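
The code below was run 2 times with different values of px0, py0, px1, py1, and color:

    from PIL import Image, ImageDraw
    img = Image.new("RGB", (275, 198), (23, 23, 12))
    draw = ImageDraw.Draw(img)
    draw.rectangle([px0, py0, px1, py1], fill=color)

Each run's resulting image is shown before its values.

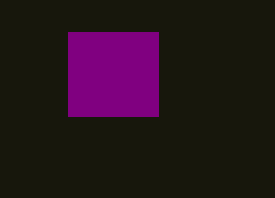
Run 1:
px0 = 68
py0 = 32
px1 = 158
py1 = 116
color = 'purple'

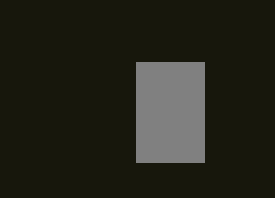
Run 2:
px0 = 136; py0 = 62; px1 = 204; py1 = 162; color = 'gray'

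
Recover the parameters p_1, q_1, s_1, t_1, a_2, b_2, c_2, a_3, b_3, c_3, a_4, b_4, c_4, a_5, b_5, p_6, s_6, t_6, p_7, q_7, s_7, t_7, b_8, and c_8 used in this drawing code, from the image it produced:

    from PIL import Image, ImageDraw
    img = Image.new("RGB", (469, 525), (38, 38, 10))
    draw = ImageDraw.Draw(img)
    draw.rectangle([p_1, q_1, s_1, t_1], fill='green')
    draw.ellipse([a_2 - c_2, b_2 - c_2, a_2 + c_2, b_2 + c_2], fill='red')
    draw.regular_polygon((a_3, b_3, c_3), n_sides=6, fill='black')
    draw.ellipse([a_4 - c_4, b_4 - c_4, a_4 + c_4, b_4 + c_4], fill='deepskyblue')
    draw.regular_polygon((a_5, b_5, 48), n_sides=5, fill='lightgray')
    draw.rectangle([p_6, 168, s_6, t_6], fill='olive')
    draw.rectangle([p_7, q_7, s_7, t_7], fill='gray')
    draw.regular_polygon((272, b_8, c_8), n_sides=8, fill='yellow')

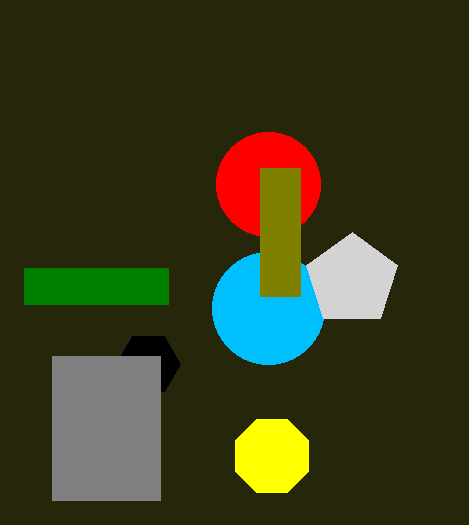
p_1 = 24; q_1 = 268; s_1 = 168; t_1 = 304; a_2 = 268; b_2 = 184; c_2 = 52; a_3 = 148; b_3 = 364; c_3 = 32; a_4 = 268; b_4 = 308; c_4 = 56; a_5 = 352; b_5 = 280; p_6 = 260; s_6 = 300; t_6 = 296; p_7 = 52; q_7 = 356; s_7 = 160; t_7 = 500; b_8 = 456; c_8 = 40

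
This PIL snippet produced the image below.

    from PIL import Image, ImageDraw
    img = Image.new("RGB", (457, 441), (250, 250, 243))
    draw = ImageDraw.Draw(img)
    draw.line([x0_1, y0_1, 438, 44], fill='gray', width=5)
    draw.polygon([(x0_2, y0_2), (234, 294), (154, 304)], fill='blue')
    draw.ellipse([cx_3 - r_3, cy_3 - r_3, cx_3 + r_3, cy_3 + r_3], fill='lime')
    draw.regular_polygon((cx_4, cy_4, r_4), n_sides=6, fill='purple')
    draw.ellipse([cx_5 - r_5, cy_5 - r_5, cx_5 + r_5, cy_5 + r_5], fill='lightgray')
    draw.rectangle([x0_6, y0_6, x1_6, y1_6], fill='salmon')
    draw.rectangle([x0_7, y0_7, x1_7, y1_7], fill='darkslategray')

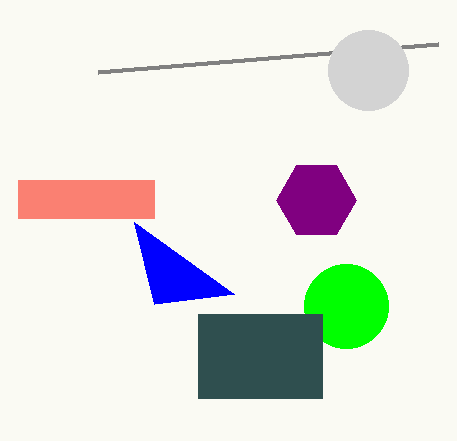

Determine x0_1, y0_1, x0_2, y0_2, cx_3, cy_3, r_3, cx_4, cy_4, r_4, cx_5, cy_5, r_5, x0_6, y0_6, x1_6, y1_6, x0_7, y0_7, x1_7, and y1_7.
x0_1 = 98; y0_1 = 72; x0_2 = 134; y0_2 = 222; cx_3 = 346; cy_3 = 306; r_3 = 42; cx_4 = 316; cy_4 = 200; r_4 = 40; cx_5 = 368; cy_5 = 70; r_5 = 40; x0_6 = 18; y0_6 = 180; x1_6 = 154; y1_6 = 218; x0_7 = 198; y0_7 = 314; x1_7 = 322; y1_7 = 398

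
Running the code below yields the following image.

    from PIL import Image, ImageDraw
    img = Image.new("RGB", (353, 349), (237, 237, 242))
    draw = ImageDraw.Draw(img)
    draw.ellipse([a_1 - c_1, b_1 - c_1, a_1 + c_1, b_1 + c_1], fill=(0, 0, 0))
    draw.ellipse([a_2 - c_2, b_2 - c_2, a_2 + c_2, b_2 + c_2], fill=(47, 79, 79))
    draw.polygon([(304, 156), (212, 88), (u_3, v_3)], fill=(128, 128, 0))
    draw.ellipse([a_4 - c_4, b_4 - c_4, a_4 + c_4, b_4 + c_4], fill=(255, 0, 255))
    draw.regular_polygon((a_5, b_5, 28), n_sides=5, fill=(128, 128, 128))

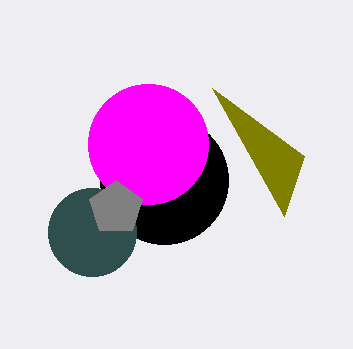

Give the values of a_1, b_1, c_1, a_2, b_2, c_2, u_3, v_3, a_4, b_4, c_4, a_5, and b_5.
a_1 = 164, b_1 = 180, c_1 = 64, a_2 = 92, b_2 = 232, c_2 = 44, u_3 = 284, v_3 = 216, a_4 = 148, b_4 = 144, c_4 = 60, a_5 = 116, b_5 = 208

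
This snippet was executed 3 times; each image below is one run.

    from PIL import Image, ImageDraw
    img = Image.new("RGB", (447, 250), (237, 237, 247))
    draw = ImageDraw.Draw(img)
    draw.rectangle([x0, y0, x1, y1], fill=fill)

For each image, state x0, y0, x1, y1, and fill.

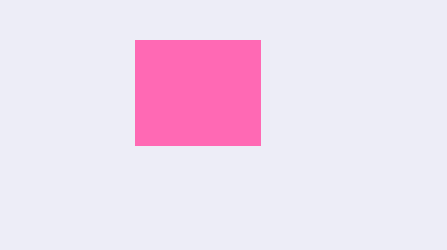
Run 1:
x0 = 135; y0 = 40; x1 = 260; y1 = 145; fill = 'hotpink'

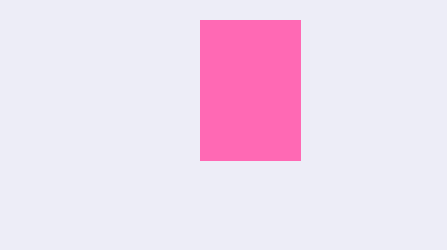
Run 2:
x0 = 200; y0 = 20; x1 = 300; y1 = 160; fill = 'hotpink'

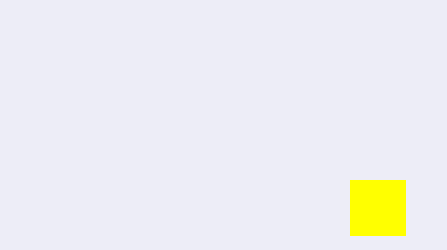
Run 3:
x0 = 350; y0 = 180; x1 = 405; y1 = 235; fill = 'yellow'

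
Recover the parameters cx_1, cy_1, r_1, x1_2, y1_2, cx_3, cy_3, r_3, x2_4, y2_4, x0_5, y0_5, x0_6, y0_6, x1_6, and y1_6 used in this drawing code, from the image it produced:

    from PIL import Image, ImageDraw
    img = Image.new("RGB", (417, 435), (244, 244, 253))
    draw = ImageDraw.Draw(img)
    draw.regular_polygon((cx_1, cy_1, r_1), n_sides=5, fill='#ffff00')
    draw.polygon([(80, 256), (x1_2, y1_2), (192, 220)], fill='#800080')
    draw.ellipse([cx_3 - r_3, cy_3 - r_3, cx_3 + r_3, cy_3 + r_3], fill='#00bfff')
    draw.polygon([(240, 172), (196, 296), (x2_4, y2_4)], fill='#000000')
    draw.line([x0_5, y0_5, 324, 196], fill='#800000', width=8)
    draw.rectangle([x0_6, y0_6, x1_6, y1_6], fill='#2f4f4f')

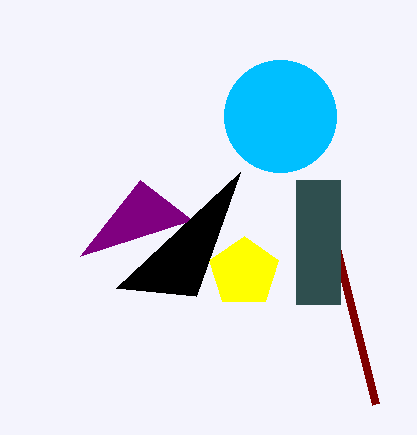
cx_1 = 244
cy_1 = 272
r_1 = 36
x1_2 = 140
y1_2 = 180
cx_3 = 280
cy_3 = 116
r_3 = 56
x2_4 = 116
y2_4 = 288
x0_5 = 376
y0_5 = 404
x0_6 = 296
y0_6 = 180
x1_6 = 340
y1_6 = 304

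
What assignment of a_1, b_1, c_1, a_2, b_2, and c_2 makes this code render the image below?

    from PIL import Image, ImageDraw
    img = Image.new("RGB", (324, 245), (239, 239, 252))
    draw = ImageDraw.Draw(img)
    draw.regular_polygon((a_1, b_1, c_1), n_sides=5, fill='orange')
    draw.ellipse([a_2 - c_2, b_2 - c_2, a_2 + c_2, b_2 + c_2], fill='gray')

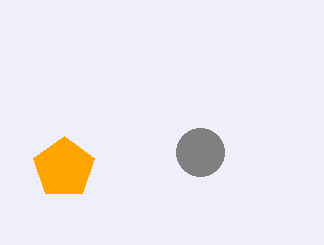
a_1 = 64, b_1 = 168, c_1 = 32, a_2 = 200, b_2 = 152, c_2 = 24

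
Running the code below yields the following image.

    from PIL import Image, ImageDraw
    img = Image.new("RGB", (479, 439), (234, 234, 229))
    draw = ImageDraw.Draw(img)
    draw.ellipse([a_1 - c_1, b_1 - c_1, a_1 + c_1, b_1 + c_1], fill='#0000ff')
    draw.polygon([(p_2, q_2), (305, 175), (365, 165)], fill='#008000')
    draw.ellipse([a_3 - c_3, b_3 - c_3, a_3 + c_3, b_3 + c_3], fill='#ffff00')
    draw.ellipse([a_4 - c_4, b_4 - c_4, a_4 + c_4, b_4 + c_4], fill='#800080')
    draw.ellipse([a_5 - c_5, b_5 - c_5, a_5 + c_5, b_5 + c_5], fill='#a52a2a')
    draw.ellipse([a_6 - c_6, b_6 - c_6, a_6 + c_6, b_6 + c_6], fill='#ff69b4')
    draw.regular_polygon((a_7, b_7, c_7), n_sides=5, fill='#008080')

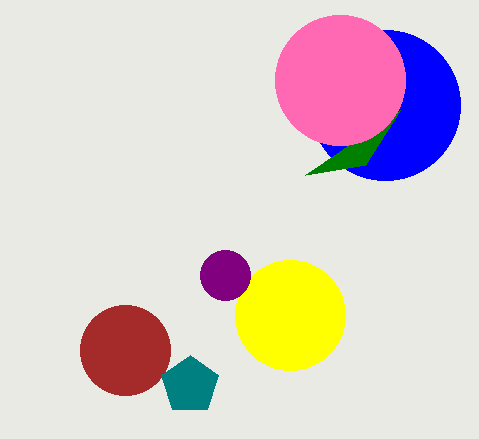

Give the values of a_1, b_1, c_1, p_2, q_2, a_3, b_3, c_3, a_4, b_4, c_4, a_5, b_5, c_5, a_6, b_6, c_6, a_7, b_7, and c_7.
a_1 = 385, b_1 = 105, c_1 = 75, p_2 = 400, q_2 = 110, a_3 = 290, b_3 = 315, c_3 = 55, a_4 = 225, b_4 = 275, c_4 = 25, a_5 = 125, b_5 = 350, c_5 = 45, a_6 = 340, b_6 = 80, c_6 = 65, a_7 = 190, b_7 = 385, c_7 = 30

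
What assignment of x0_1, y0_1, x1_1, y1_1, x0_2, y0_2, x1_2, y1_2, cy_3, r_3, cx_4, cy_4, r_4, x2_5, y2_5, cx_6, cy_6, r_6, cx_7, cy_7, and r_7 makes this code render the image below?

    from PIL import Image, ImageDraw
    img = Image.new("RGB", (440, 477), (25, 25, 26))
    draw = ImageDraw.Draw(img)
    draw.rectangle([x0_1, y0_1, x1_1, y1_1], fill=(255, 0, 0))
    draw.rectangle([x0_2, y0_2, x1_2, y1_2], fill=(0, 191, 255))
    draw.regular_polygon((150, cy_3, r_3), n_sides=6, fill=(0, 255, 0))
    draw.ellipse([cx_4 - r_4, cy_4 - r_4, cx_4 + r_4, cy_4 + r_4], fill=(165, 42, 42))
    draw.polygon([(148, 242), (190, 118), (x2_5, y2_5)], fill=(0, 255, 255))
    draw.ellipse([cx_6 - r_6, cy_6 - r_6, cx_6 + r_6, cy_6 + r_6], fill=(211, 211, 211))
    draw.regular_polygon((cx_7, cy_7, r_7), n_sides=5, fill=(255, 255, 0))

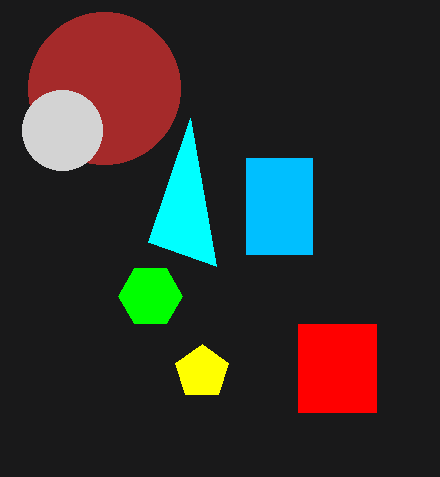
x0_1 = 298
y0_1 = 324
x1_1 = 376
y1_1 = 412
x0_2 = 246
y0_2 = 158
x1_2 = 312
y1_2 = 254
cy_3 = 296
r_3 = 32
cx_4 = 104
cy_4 = 88
r_4 = 76
x2_5 = 216
y2_5 = 266
cx_6 = 62
cy_6 = 130
r_6 = 40
cx_7 = 202
cy_7 = 372
r_7 = 28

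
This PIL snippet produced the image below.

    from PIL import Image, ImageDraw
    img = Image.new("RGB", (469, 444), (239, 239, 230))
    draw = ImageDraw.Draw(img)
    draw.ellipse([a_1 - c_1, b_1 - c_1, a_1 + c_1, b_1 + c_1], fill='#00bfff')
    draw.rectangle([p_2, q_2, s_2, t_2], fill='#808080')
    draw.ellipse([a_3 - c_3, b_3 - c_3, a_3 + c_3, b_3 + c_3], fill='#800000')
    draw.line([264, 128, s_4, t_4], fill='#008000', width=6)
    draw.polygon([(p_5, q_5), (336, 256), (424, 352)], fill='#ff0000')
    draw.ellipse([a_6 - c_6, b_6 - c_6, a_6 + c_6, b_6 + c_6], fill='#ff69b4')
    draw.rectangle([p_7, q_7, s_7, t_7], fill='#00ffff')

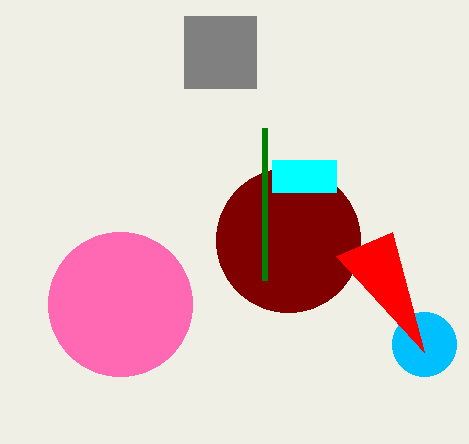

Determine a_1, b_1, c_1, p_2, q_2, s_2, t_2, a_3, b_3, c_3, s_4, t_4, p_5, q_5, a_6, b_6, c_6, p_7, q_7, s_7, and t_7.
a_1 = 424, b_1 = 344, c_1 = 32, p_2 = 184, q_2 = 16, s_2 = 256, t_2 = 88, a_3 = 288, b_3 = 240, c_3 = 72, s_4 = 264, t_4 = 280, p_5 = 392, q_5 = 232, a_6 = 120, b_6 = 304, c_6 = 72, p_7 = 272, q_7 = 160, s_7 = 336, t_7 = 192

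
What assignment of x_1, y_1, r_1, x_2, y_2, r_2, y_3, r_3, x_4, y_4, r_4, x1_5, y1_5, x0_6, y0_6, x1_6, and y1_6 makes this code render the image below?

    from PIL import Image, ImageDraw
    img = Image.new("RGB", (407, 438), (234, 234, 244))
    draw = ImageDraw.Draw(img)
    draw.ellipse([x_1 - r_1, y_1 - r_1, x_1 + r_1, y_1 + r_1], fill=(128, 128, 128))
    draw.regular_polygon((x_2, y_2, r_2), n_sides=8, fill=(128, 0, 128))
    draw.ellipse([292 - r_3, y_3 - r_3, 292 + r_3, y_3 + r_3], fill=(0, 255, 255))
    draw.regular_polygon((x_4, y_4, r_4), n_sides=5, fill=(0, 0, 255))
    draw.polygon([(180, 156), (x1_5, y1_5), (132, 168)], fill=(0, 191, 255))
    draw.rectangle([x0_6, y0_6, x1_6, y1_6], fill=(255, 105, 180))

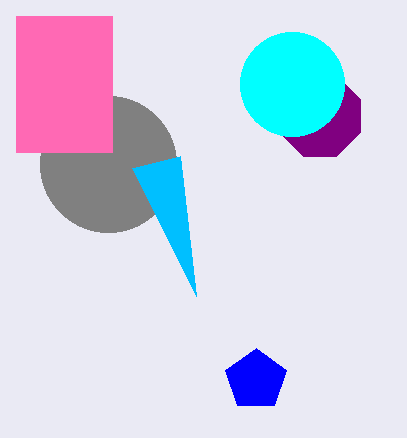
x_1 = 108
y_1 = 164
r_1 = 68
x_2 = 320
y_2 = 116
r_2 = 44
y_3 = 84
r_3 = 52
x_4 = 256
y_4 = 380
r_4 = 32
x1_5 = 196
y1_5 = 296
x0_6 = 16
y0_6 = 16
x1_6 = 112
y1_6 = 152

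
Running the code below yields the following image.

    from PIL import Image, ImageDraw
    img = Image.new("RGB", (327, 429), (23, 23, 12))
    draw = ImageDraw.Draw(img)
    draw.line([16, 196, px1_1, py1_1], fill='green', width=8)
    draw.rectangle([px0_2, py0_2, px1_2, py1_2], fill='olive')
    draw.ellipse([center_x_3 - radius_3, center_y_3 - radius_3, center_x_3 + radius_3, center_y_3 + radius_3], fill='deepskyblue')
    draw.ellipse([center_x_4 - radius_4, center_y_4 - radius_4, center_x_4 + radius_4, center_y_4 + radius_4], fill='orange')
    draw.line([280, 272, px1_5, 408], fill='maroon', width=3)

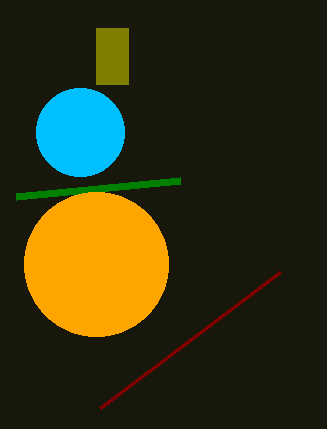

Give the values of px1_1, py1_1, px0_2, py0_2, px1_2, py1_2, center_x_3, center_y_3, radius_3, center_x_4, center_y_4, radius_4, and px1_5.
px1_1 = 180, py1_1 = 180, px0_2 = 96, py0_2 = 28, px1_2 = 128, py1_2 = 84, center_x_3 = 80, center_y_3 = 132, radius_3 = 44, center_x_4 = 96, center_y_4 = 264, radius_4 = 72, px1_5 = 100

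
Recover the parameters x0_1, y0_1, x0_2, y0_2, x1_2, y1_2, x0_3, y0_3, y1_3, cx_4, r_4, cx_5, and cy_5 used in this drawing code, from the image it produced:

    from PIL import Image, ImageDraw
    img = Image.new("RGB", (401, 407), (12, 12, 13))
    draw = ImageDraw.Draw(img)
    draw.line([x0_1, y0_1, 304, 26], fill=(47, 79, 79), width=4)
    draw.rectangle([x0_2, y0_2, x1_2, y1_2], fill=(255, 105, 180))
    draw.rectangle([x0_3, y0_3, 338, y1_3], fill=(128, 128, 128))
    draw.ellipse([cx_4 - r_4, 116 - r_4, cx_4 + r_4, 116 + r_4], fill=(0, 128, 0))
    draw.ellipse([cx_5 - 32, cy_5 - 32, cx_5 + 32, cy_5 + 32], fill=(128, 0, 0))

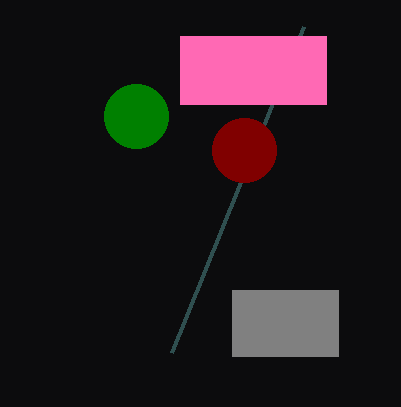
x0_1 = 172, y0_1 = 352, x0_2 = 180, y0_2 = 36, x1_2 = 326, y1_2 = 104, x0_3 = 232, y0_3 = 290, y1_3 = 356, cx_4 = 136, r_4 = 32, cx_5 = 244, cy_5 = 150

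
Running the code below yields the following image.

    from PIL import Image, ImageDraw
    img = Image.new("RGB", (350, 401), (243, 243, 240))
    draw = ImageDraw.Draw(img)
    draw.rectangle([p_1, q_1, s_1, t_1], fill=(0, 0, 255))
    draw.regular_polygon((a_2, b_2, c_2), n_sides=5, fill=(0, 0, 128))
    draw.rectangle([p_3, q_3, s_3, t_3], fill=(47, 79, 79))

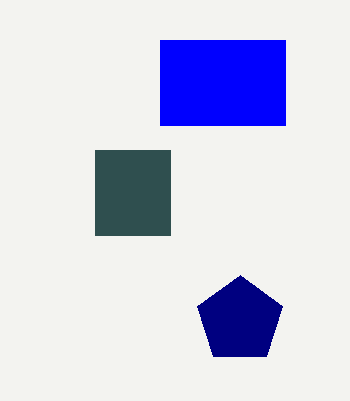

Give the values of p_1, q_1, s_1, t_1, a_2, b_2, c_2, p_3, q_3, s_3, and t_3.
p_1 = 160
q_1 = 40
s_1 = 285
t_1 = 125
a_2 = 240
b_2 = 320
c_2 = 45
p_3 = 95
q_3 = 150
s_3 = 170
t_3 = 235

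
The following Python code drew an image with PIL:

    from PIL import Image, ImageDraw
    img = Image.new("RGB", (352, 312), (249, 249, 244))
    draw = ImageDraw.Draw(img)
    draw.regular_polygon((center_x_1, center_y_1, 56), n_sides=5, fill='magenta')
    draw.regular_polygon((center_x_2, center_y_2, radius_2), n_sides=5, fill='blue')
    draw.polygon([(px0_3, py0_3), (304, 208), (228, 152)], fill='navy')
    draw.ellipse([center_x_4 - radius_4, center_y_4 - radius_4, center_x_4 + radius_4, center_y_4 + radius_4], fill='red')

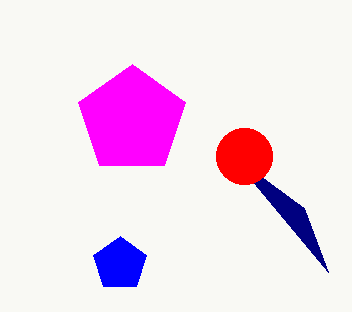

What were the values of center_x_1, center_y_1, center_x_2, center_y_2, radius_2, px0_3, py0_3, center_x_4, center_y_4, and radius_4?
center_x_1 = 132
center_y_1 = 120
center_x_2 = 120
center_y_2 = 264
radius_2 = 28
px0_3 = 328
py0_3 = 272
center_x_4 = 244
center_y_4 = 156
radius_4 = 28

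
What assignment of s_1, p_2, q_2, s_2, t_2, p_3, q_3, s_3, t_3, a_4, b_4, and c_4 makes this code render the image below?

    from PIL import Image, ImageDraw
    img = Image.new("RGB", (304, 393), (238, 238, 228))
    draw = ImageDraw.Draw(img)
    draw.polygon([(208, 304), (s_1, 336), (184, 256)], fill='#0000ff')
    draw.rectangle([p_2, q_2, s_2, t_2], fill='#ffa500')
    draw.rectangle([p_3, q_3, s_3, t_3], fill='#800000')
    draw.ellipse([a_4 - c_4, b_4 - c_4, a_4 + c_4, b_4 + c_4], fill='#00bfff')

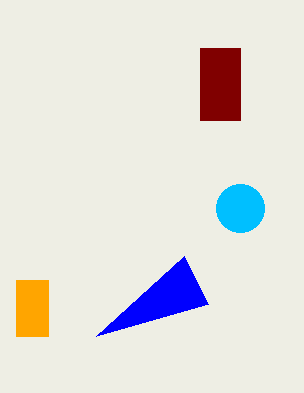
s_1 = 96, p_2 = 16, q_2 = 280, s_2 = 48, t_2 = 336, p_3 = 200, q_3 = 48, s_3 = 240, t_3 = 120, a_4 = 240, b_4 = 208, c_4 = 24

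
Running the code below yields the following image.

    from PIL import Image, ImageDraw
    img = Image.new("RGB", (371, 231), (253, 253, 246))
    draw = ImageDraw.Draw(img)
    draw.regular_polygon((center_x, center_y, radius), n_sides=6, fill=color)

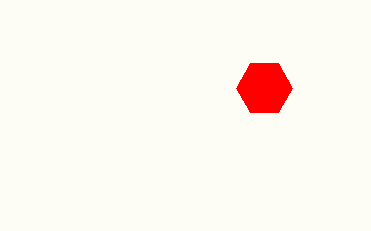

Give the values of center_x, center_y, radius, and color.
center_x = 264; center_y = 88; radius = 28; color = 'red'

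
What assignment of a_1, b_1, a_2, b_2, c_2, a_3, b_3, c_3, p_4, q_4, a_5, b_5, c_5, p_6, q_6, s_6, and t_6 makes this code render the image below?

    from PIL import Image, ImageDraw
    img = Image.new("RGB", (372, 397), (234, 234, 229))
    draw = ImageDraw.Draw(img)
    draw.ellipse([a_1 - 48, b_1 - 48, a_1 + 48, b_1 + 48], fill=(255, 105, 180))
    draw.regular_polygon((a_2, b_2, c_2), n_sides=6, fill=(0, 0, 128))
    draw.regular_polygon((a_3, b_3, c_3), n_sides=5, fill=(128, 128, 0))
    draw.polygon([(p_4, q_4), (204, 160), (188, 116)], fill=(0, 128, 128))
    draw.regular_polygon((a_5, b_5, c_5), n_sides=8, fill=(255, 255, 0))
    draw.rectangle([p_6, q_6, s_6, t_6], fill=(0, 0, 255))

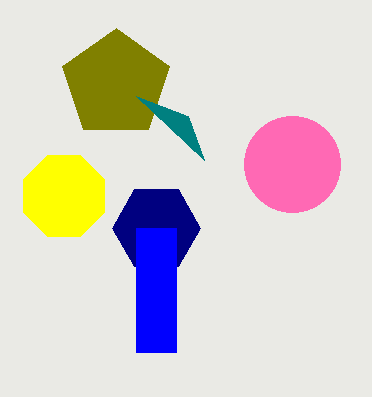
a_1 = 292, b_1 = 164, a_2 = 156, b_2 = 228, c_2 = 44, a_3 = 116, b_3 = 84, c_3 = 56, p_4 = 136, q_4 = 96, a_5 = 64, b_5 = 196, c_5 = 44, p_6 = 136, q_6 = 228, s_6 = 176, t_6 = 352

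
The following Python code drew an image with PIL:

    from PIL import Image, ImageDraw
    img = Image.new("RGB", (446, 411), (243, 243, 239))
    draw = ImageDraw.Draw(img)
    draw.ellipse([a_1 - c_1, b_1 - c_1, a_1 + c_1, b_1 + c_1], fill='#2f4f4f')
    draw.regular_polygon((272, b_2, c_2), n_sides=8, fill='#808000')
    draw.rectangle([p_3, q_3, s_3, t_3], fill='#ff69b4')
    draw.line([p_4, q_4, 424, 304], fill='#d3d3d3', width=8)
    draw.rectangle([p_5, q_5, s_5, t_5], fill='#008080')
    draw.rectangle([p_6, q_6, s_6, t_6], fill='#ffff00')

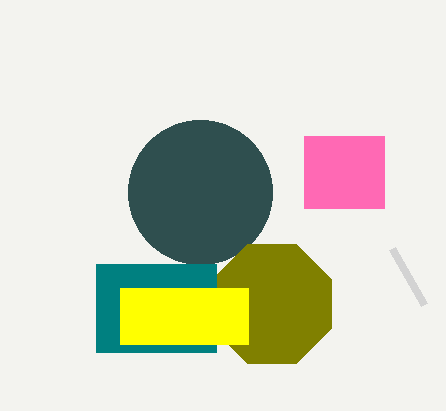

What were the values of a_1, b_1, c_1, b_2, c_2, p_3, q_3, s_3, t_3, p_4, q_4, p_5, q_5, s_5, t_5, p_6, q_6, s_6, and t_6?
a_1 = 200
b_1 = 192
c_1 = 72
b_2 = 304
c_2 = 64
p_3 = 304
q_3 = 136
s_3 = 384
t_3 = 208
p_4 = 392
q_4 = 248
p_5 = 96
q_5 = 264
s_5 = 216
t_5 = 352
p_6 = 120
q_6 = 288
s_6 = 248
t_6 = 344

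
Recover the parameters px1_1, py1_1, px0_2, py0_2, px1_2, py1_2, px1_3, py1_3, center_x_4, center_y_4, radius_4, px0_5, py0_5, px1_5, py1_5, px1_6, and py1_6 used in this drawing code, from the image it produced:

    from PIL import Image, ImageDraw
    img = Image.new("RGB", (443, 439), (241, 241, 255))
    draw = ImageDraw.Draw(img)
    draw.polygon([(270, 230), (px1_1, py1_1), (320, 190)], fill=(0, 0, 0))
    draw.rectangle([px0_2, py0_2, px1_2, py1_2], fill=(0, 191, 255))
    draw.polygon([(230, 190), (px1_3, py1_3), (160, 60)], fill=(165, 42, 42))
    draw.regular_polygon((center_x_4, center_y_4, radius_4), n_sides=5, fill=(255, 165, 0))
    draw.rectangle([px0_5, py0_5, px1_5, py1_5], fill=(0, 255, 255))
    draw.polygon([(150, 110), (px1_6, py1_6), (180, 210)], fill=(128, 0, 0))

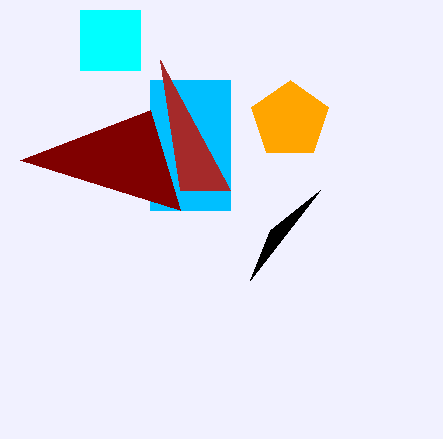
px1_1 = 250
py1_1 = 280
px0_2 = 150
py0_2 = 80
px1_2 = 230
py1_2 = 210
px1_3 = 180
py1_3 = 190
center_x_4 = 290
center_y_4 = 120
radius_4 = 40
px0_5 = 80
py0_5 = 10
px1_5 = 140
py1_5 = 70
px1_6 = 20
py1_6 = 160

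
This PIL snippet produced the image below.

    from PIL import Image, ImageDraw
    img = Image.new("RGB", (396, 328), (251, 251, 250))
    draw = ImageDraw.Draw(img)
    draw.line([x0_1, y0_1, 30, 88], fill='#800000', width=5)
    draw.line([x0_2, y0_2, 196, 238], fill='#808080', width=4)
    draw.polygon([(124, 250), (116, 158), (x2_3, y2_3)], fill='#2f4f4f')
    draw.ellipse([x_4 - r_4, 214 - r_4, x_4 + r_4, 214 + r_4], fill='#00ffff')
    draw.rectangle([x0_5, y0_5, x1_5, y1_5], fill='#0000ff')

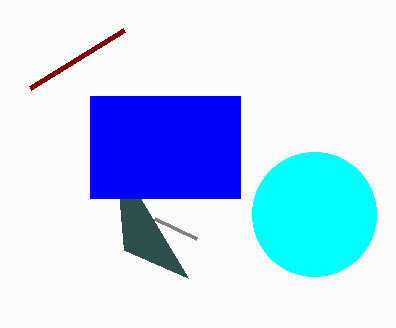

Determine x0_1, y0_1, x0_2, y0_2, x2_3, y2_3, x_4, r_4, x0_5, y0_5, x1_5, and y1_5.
x0_1 = 124; y0_1 = 30; x0_2 = 154; y0_2 = 218; x2_3 = 188; y2_3 = 278; x_4 = 314; r_4 = 62; x0_5 = 90; y0_5 = 96; x1_5 = 240; y1_5 = 198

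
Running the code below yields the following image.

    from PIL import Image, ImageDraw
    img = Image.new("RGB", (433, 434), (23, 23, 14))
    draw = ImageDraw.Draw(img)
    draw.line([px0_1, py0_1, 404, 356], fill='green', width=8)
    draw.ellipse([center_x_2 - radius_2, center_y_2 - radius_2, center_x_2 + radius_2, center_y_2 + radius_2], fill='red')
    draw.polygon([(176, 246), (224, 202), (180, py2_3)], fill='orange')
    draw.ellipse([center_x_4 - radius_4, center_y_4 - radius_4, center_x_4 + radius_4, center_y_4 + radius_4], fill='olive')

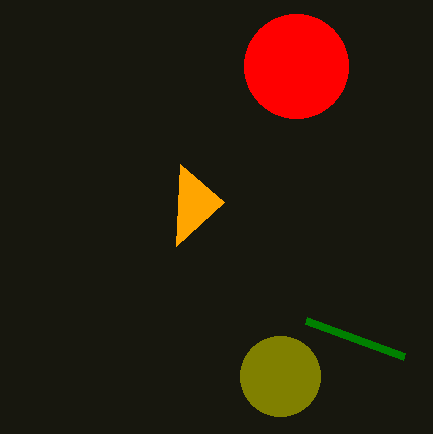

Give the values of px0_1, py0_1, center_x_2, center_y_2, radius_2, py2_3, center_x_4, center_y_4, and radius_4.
px0_1 = 306
py0_1 = 320
center_x_2 = 296
center_y_2 = 66
radius_2 = 52
py2_3 = 164
center_x_4 = 280
center_y_4 = 376
radius_4 = 40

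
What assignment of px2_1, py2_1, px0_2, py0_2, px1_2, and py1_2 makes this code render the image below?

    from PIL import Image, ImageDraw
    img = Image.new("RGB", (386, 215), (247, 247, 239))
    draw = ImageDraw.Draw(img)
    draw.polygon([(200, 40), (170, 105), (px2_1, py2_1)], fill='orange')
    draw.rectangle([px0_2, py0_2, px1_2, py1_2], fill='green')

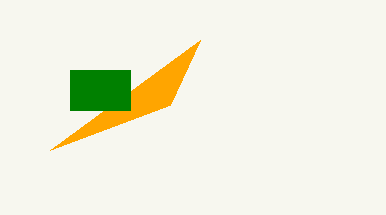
px2_1 = 50, py2_1 = 150, px0_2 = 70, py0_2 = 70, px1_2 = 130, py1_2 = 110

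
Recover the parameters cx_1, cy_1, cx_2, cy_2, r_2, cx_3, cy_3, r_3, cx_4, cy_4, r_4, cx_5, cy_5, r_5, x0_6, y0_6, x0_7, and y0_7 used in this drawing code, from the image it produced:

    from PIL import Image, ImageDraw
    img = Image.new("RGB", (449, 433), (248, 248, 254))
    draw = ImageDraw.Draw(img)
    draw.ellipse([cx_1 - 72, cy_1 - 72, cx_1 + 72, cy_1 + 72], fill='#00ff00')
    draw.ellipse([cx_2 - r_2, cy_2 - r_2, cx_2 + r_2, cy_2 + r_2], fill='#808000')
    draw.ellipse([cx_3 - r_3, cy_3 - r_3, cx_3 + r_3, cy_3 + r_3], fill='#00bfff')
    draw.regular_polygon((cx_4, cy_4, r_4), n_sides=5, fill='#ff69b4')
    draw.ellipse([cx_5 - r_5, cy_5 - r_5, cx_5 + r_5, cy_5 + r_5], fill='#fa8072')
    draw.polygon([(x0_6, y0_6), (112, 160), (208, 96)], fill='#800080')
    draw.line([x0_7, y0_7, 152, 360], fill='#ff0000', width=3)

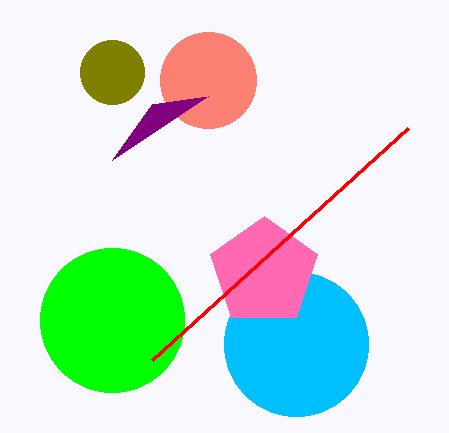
cx_1 = 112
cy_1 = 320
cx_2 = 112
cy_2 = 72
r_2 = 32
cx_3 = 296
cy_3 = 344
r_3 = 72
cx_4 = 264
cy_4 = 272
r_4 = 56
cx_5 = 208
cy_5 = 80
r_5 = 48
x0_6 = 152
y0_6 = 104
x0_7 = 408
y0_7 = 128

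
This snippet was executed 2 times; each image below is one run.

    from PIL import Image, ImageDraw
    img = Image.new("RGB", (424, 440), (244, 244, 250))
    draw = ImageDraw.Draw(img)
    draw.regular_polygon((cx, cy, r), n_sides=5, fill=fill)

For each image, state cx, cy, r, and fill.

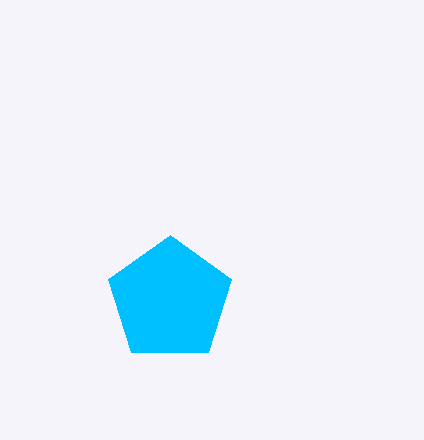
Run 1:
cx = 170, cy = 300, r = 65, fill = 'deepskyblue'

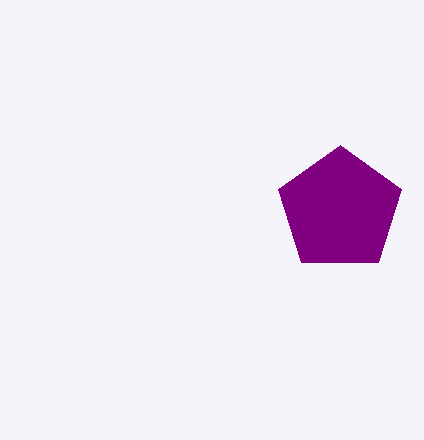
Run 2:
cx = 340, cy = 210, r = 65, fill = 'purple'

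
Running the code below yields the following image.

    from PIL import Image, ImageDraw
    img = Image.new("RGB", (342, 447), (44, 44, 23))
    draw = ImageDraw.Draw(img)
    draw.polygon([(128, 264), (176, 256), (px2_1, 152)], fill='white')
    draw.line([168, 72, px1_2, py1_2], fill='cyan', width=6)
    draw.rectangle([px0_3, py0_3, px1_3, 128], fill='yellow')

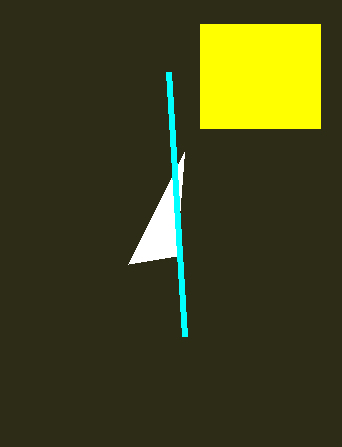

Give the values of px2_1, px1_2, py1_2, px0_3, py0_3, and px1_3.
px2_1 = 184; px1_2 = 184; py1_2 = 336; px0_3 = 200; py0_3 = 24; px1_3 = 320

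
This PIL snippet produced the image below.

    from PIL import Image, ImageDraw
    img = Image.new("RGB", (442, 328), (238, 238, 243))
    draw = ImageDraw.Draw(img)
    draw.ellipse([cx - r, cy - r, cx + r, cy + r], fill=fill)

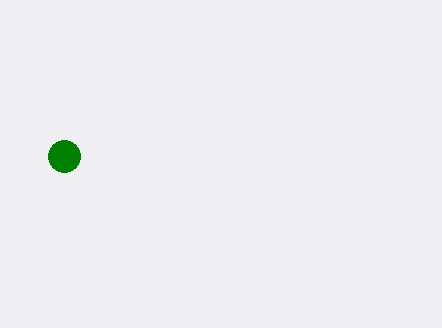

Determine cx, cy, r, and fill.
cx = 64
cy = 156
r = 16
fill = 'green'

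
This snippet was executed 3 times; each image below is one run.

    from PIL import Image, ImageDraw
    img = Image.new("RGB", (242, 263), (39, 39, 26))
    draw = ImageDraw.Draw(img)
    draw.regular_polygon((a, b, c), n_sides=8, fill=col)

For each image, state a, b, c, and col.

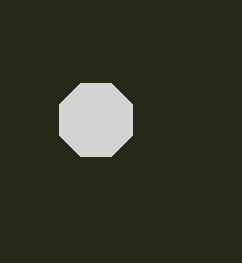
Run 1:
a = 96, b = 120, c = 40, col = 'lightgray'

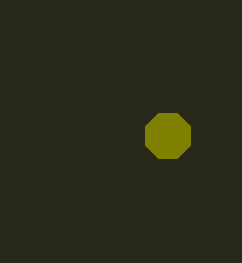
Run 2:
a = 168, b = 136, c = 24, col = 'olive'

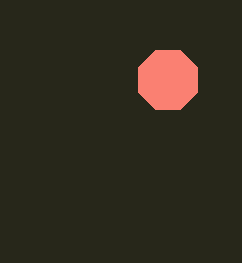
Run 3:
a = 168
b = 80
c = 32
col = 'salmon'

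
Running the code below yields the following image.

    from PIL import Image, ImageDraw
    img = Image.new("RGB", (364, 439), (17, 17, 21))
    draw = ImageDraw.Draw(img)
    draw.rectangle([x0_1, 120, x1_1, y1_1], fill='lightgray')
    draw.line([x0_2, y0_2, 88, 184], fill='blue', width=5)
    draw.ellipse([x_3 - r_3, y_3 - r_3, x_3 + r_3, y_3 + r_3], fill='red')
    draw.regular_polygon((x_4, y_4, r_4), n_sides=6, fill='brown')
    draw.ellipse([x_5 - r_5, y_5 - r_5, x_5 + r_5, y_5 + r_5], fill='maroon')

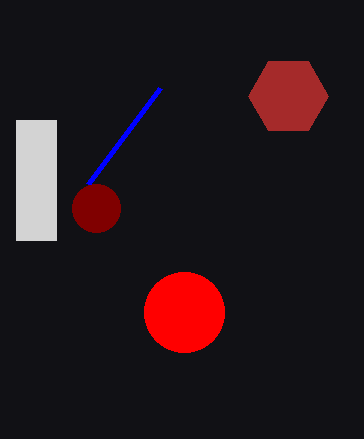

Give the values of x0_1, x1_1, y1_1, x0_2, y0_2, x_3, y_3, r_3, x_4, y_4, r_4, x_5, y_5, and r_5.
x0_1 = 16
x1_1 = 56
y1_1 = 240
x0_2 = 160
y0_2 = 88
x_3 = 184
y_3 = 312
r_3 = 40
x_4 = 288
y_4 = 96
r_4 = 40
x_5 = 96
y_5 = 208
r_5 = 24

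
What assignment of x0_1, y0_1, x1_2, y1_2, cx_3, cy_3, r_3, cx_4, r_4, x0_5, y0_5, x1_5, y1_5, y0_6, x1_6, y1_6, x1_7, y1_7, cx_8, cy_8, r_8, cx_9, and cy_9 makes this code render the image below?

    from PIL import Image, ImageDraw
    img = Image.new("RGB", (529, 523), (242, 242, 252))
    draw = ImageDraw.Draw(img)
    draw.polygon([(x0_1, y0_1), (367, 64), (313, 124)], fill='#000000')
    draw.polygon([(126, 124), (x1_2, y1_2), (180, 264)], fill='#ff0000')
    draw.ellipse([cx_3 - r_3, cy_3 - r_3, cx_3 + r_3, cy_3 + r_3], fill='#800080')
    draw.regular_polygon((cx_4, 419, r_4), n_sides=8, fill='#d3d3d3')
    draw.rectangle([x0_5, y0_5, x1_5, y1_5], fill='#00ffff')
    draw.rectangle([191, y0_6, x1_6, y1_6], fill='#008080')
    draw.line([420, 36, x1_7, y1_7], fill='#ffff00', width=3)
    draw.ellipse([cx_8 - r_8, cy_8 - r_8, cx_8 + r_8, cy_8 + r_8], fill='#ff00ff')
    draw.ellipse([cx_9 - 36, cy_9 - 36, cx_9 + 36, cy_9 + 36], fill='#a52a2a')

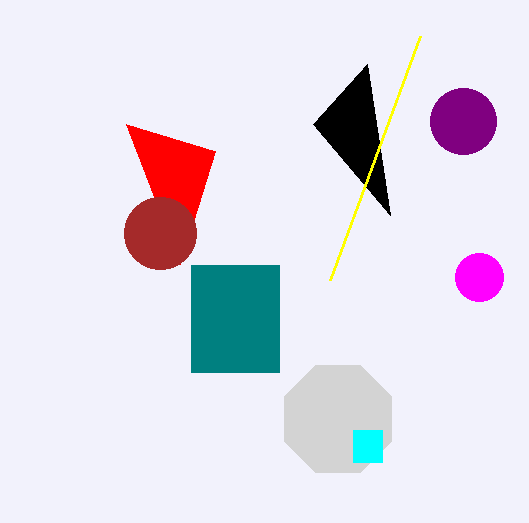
x0_1 = 390, y0_1 = 215, x1_2 = 215, y1_2 = 151, cx_3 = 463, cy_3 = 121, r_3 = 33, cx_4 = 338, r_4 = 58, x0_5 = 353, y0_5 = 430, x1_5 = 382, y1_5 = 462, y0_6 = 265, x1_6 = 279, y1_6 = 372, x1_7 = 330, y1_7 = 280, cx_8 = 479, cy_8 = 277, r_8 = 24, cx_9 = 160, cy_9 = 233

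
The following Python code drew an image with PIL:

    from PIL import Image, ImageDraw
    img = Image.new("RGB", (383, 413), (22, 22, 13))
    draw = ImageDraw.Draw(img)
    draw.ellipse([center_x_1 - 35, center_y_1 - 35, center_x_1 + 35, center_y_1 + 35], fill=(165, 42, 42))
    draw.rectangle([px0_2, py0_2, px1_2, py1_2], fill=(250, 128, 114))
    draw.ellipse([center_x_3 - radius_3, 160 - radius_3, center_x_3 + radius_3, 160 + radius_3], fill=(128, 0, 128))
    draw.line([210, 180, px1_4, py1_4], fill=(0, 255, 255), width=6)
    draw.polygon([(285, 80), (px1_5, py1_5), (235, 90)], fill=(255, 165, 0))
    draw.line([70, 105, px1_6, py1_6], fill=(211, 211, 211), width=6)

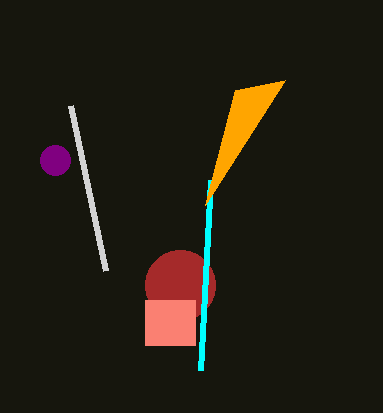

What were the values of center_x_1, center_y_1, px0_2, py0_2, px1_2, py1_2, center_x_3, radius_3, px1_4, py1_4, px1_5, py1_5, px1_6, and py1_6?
center_x_1 = 180; center_y_1 = 285; px0_2 = 145; py0_2 = 300; px1_2 = 195; py1_2 = 345; center_x_3 = 55; radius_3 = 15; px1_4 = 200; py1_4 = 370; px1_5 = 205; py1_5 = 205; px1_6 = 105; py1_6 = 270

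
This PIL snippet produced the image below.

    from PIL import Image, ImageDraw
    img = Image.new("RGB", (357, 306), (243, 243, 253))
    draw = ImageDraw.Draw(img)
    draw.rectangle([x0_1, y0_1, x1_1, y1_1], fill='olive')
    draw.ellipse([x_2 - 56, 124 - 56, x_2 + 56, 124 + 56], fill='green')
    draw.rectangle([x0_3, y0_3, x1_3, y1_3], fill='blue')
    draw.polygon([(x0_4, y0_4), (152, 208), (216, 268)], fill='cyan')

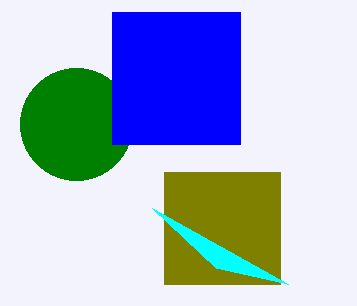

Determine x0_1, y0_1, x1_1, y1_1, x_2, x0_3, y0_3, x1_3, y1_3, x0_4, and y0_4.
x0_1 = 164, y0_1 = 172, x1_1 = 280, y1_1 = 284, x_2 = 76, x0_3 = 112, y0_3 = 12, x1_3 = 240, y1_3 = 144, x0_4 = 288, y0_4 = 284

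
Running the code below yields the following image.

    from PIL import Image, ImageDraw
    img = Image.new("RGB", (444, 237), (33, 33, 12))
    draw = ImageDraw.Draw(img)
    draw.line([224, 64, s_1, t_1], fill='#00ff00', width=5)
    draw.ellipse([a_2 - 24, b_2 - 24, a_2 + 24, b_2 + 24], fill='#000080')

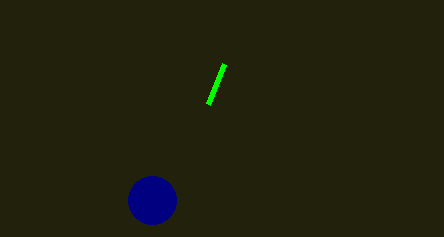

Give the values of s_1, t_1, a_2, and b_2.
s_1 = 208, t_1 = 104, a_2 = 152, b_2 = 200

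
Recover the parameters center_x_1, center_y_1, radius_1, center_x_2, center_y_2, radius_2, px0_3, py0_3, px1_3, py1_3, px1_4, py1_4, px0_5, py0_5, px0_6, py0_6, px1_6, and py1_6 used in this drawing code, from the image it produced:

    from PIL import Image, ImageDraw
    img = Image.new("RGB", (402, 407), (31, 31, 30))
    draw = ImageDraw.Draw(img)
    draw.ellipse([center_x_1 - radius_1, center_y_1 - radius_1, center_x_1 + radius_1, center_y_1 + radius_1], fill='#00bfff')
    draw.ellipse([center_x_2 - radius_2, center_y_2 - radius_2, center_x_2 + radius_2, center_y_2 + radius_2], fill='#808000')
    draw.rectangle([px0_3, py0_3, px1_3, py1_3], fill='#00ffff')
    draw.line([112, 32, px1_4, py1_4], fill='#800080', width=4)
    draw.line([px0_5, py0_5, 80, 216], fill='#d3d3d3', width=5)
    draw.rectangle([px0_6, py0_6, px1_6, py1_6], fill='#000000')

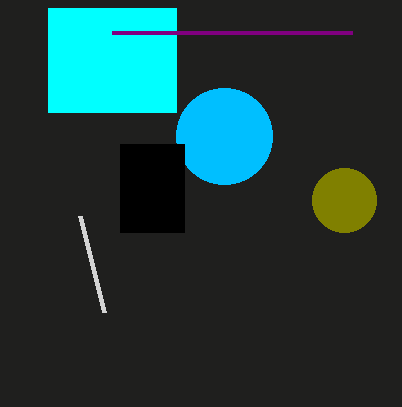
center_x_1 = 224, center_y_1 = 136, radius_1 = 48, center_x_2 = 344, center_y_2 = 200, radius_2 = 32, px0_3 = 48, py0_3 = 8, px1_3 = 176, py1_3 = 112, px1_4 = 352, py1_4 = 32, px0_5 = 104, py0_5 = 312, px0_6 = 120, py0_6 = 144, px1_6 = 184, py1_6 = 232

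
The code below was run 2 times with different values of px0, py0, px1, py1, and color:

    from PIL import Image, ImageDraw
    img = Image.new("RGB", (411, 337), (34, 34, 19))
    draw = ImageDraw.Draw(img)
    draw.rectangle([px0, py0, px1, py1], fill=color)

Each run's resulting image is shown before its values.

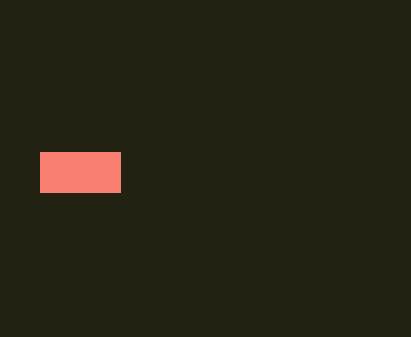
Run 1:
px0 = 40; py0 = 152; px1 = 120; py1 = 192; color = 'salmon'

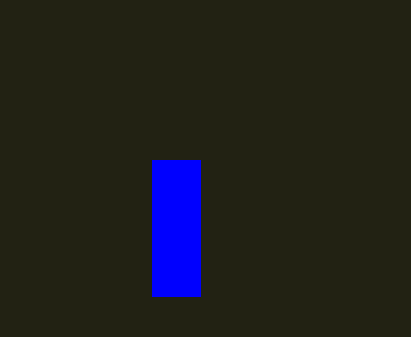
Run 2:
px0 = 152, py0 = 160, px1 = 200, py1 = 296, color = 'blue'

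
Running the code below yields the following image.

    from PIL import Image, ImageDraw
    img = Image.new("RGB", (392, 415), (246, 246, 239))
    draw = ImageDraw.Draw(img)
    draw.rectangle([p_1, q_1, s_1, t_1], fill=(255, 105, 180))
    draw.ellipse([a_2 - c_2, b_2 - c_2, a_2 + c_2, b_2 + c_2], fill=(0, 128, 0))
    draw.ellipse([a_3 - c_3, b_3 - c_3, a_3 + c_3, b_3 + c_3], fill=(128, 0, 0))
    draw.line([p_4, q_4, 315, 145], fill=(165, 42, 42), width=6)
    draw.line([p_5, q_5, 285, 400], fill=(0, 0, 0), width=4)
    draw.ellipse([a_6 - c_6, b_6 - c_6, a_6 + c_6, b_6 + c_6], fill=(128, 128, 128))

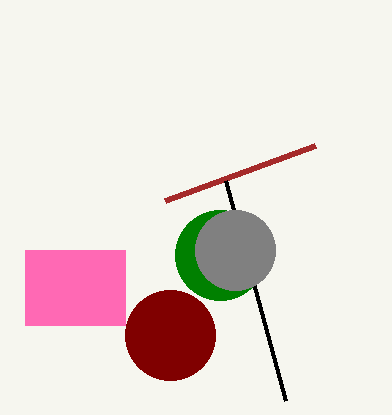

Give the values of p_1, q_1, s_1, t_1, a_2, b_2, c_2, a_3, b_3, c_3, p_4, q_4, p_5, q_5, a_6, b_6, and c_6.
p_1 = 25
q_1 = 250
s_1 = 125
t_1 = 325
a_2 = 220
b_2 = 255
c_2 = 45
a_3 = 170
b_3 = 335
c_3 = 45
p_4 = 165
q_4 = 200
p_5 = 225
q_5 = 180
a_6 = 235
b_6 = 250
c_6 = 40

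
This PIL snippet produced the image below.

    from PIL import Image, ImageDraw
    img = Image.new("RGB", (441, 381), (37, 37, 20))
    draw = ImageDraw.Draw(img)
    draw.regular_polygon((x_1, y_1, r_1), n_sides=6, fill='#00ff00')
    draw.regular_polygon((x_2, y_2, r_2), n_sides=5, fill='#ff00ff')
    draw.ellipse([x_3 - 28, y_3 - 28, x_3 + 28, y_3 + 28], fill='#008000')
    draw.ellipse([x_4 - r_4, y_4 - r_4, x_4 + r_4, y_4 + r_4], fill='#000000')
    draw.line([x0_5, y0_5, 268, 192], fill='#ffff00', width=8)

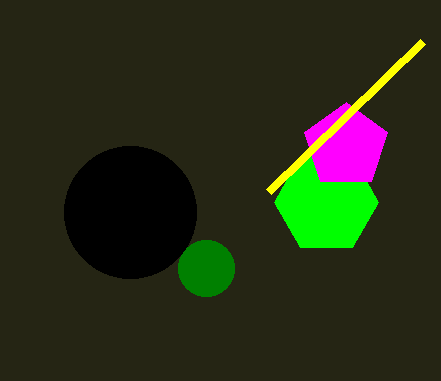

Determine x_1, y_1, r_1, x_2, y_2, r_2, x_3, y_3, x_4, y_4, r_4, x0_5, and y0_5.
x_1 = 326; y_1 = 202; r_1 = 52; x_2 = 346; y_2 = 146; r_2 = 44; x_3 = 206; y_3 = 268; x_4 = 130; y_4 = 212; r_4 = 66; x0_5 = 422; y0_5 = 42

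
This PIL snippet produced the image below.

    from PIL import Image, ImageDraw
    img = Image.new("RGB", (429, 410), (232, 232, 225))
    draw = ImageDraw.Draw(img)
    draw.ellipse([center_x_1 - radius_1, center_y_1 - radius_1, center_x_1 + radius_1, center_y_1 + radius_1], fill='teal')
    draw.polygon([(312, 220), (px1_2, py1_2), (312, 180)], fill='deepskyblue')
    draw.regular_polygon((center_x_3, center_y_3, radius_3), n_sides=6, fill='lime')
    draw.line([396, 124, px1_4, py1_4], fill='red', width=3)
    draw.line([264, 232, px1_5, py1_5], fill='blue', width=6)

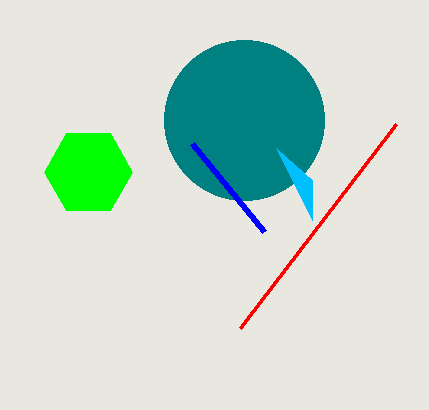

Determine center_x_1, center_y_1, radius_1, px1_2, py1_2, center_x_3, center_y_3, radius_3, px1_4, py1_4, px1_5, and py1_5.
center_x_1 = 244, center_y_1 = 120, radius_1 = 80, px1_2 = 276, py1_2 = 148, center_x_3 = 88, center_y_3 = 172, radius_3 = 44, px1_4 = 240, py1_4 = 328, px1_5 = 192, py1_5 = 144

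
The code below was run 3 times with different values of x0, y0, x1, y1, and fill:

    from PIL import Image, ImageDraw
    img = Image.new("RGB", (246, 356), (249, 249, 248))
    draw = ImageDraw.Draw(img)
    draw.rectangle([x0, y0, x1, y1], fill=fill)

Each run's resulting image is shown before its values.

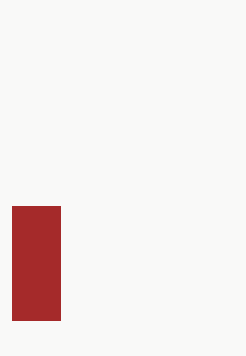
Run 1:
x0 = 12; y0 = 206; x1 = 60; y1 = 320; fill = 'brown'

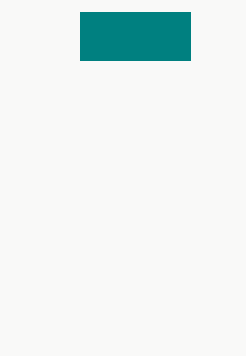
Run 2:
x0 = 80, y0 = 12, x1 = 190, y1 = 60, fill = 'teal'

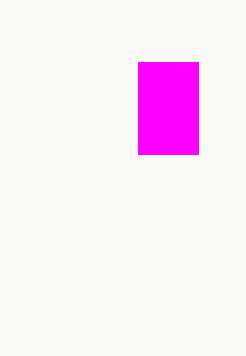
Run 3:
x0 = 138, y0 = 62, x1 = 198, y1 = 154, fill = 'magenta'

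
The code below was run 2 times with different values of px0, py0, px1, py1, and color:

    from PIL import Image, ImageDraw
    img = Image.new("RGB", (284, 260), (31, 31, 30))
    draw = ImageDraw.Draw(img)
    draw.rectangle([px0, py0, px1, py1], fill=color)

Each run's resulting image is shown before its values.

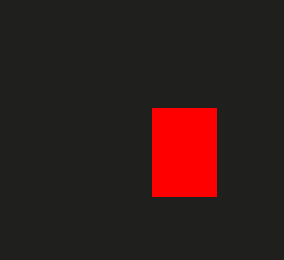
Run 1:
px0 = 152; py0 = 108; px1 = 216; py1 = 196; color = 'red'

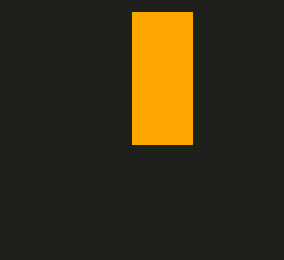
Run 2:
px0 = 132, py0 = 12, px1 = 192, py1 = 144, color = 'orange'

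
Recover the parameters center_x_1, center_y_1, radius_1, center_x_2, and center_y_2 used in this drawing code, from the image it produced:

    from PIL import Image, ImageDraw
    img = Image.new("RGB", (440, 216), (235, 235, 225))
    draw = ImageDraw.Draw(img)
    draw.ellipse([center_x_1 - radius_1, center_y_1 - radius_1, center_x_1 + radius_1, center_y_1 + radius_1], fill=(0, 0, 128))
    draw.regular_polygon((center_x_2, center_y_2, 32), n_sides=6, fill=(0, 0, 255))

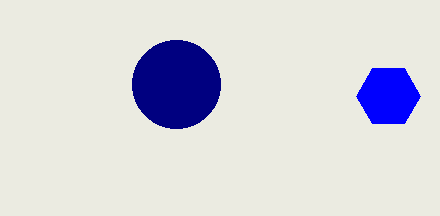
center_x_1 = 176
center_y_1 = 84
radius_1 = 44
center_x_2 = 388
center_y_2 = 96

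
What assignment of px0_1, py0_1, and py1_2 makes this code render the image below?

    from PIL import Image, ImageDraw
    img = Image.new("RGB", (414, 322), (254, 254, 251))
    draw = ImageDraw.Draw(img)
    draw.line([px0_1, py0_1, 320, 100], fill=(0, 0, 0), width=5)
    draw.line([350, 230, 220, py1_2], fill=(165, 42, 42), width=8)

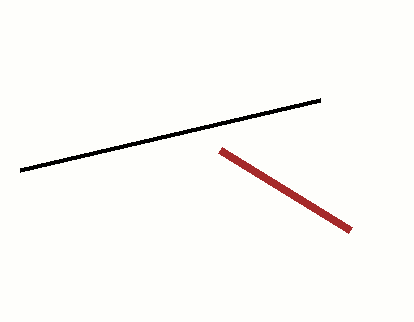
px0_1 = 20; py0_1 = 170; py1_2 = 150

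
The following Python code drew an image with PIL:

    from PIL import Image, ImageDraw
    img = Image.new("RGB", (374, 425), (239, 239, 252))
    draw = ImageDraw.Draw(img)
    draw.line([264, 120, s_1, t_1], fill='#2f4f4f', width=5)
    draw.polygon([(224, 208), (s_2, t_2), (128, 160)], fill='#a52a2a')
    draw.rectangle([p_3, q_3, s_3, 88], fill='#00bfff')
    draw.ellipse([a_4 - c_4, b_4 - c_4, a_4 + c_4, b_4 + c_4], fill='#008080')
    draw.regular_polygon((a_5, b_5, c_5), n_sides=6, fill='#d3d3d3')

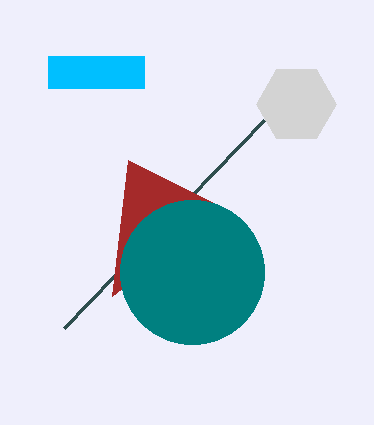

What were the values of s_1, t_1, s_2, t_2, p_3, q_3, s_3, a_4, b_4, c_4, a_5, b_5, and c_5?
s_1 = 64, t_1 = 328, s_2 = 112, t_2 = 296, p_3 = 48, q_3 = 56, s_3 = 144, a_4 = 192, b_4 = 272, c_4 = 72, a_5 = 296, b_5 = 104, c_5 = 40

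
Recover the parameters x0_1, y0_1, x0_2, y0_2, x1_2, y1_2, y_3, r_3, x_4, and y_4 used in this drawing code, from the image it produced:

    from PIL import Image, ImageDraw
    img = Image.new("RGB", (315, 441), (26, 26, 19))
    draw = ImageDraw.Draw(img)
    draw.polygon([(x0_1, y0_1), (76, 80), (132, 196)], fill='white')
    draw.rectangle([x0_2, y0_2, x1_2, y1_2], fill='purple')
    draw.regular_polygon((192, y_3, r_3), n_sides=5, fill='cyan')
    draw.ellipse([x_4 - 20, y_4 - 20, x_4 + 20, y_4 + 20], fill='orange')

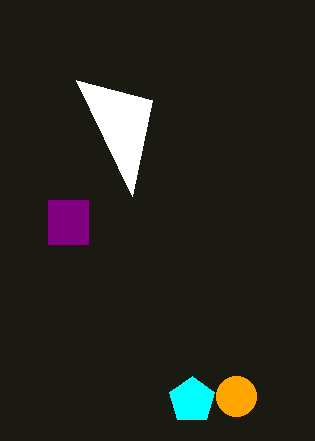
x0_1 = 152, y0_1 = 100, x0_2 = 48, y0_2 = 200, x1_2 = 88, y1_2 = 244, y_3 = 400, r_3 = 24, x_4 = 236, y_4 = 396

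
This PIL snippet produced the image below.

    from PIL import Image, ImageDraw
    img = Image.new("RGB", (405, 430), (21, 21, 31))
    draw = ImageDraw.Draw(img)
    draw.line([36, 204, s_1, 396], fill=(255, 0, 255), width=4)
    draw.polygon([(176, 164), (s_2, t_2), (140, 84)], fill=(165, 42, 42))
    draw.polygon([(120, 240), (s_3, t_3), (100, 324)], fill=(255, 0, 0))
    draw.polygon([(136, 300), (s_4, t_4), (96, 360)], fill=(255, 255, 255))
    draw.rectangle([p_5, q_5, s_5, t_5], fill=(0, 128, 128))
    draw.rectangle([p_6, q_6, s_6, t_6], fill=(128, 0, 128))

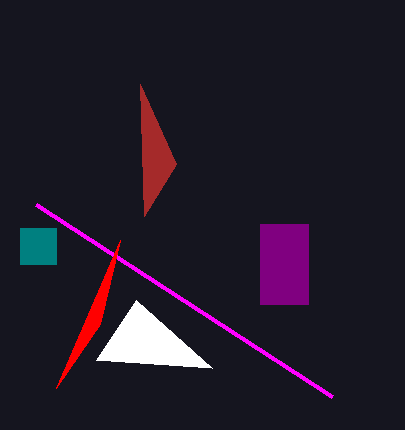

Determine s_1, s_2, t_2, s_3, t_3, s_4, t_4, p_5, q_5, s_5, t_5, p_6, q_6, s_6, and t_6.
s_1 = 332; s_2 = 144; t_2 = 216; s_3 = 56; t_3 = 388; s_4 = 212; t_4 = 368; p_5 = 20; q_5 = 228; s_5 = 56; t_5 = 264; p_6 = 260; q_6 = 224; s_6 = 308; t_6 = 304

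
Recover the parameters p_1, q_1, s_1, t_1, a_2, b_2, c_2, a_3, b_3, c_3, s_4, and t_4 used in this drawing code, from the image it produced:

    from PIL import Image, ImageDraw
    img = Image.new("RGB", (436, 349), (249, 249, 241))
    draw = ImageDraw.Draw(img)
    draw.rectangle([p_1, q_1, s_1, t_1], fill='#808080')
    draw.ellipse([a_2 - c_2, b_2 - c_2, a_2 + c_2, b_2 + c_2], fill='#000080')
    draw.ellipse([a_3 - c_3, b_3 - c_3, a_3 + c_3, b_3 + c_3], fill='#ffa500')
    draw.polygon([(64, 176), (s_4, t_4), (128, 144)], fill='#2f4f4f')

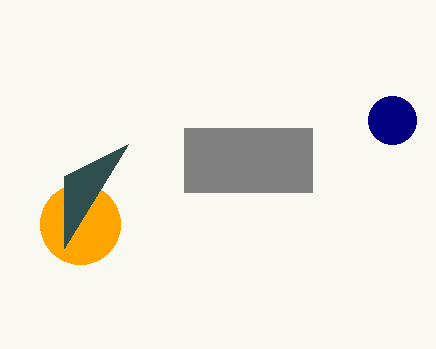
p_1 = 184, q_1 = 128, s_1 = 312, t_1 = 192, a_2 = 392, b_2 = 120, c_2 = 24, a_3 = 80, b_3 = 224, c_3 = 40, s_4 = 64, t_4 = 248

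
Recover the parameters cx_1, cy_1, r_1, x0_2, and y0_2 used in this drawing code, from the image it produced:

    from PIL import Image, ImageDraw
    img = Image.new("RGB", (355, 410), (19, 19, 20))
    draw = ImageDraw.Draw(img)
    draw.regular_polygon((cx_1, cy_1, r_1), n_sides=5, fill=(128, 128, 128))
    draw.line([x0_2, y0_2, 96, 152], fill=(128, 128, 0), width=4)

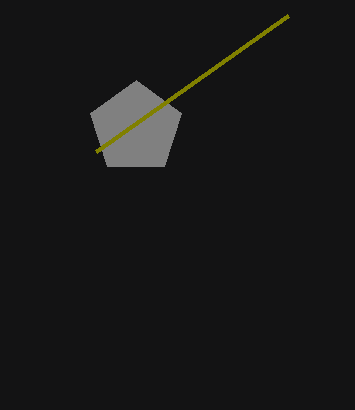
cx_1 = 136
cy_1 = 128
r_1 = 48
x0_2 = 288
y0_2 = 16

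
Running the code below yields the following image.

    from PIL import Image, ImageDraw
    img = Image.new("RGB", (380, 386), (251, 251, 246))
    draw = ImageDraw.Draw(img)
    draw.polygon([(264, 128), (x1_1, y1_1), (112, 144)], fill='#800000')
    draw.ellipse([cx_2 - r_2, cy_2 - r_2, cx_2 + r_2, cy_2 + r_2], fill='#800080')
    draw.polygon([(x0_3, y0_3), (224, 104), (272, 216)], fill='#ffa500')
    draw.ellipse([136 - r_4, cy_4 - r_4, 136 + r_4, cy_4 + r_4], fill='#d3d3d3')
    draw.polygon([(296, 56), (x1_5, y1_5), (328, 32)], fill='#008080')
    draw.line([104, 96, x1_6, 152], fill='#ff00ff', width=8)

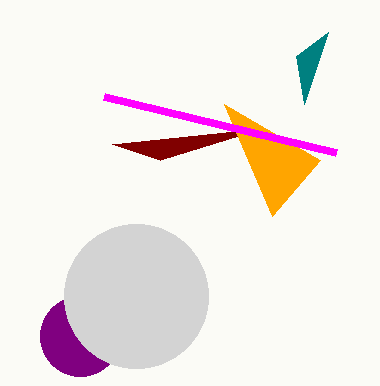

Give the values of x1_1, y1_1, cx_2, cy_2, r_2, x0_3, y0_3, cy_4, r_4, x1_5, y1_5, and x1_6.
x1_1 = 160, y1_1 = 160, cx_2 = 80, cy_2 = 336, r_2 = 40, x0_3 = 320, y0_3 = 160, cy_4 = 296, r_4 = 72, x1_5 = 304, y1_5 = 104, x1_6 = 336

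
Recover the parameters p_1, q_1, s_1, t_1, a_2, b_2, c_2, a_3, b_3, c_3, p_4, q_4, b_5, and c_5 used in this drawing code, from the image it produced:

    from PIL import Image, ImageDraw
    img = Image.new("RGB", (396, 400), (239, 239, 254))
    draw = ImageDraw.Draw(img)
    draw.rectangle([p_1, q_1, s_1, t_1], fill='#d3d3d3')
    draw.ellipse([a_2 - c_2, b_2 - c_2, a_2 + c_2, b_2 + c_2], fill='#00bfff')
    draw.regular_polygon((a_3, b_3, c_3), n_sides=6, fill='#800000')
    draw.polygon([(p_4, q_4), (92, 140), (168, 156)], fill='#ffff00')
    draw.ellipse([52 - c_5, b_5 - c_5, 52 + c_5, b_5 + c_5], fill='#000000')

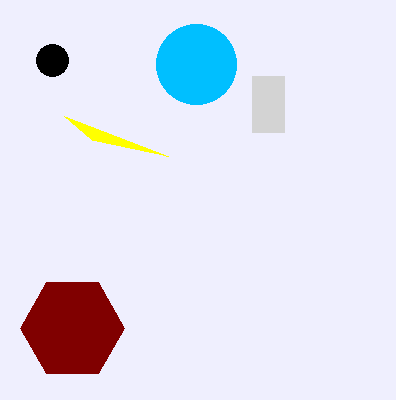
p_1 = 252
q_1 = 76
s_1 = 284
t_1 = 132
a_2 = 196
b_2 = 64
c_2 = 40
a_3 = 72
b_3 = 328
c_3 = 52
p_4 = 64
q_4 = 116
b_5 = 60
c_5 = 16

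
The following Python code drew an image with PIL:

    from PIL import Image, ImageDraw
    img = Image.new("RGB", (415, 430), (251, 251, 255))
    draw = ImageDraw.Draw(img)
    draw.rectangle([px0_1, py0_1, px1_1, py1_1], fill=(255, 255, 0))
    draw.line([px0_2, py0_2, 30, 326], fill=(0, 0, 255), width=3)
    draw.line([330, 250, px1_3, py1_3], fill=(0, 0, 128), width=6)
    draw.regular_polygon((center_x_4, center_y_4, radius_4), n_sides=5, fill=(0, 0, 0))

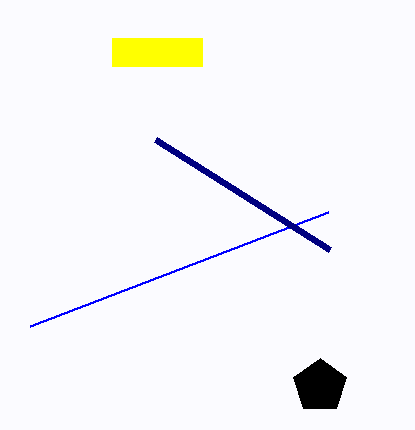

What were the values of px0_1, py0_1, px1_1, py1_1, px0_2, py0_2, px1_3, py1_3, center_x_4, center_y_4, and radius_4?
px0_1 = 112; py0_1 = 38; px1_1 = 202; py1_1 = 66; px0_2 = 328; py0_2 = 212; px1_3 = 156; py1_3 = 140; center_x_4 = 320; center_y_4 = 386; radius_4 = 28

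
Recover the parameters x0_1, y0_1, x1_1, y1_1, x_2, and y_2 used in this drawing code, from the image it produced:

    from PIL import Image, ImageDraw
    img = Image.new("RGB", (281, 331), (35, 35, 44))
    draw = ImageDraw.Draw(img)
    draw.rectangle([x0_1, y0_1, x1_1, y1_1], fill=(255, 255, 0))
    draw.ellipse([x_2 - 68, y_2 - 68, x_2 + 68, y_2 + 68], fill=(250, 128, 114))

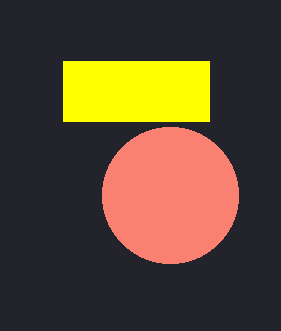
x0_1 = 63; y0_1 = 61; x1_1 = 209; y1_1 = 121; x_2 = 170; y_2 = 195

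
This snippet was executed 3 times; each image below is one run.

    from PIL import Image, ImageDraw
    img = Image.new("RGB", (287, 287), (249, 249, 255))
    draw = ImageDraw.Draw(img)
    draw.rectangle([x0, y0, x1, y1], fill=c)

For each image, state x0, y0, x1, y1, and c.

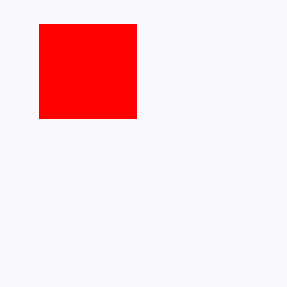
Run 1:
x0 = 39; y0 = 24; x1 = 136; y1 = 118; c = 'red'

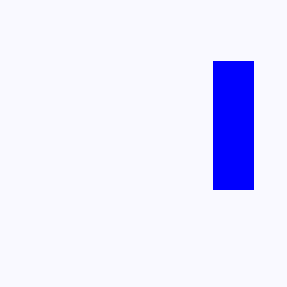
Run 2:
x0 = 213, y0 = 61, x1 = 253, y1 = 189, c = 'blue'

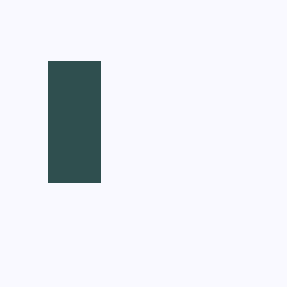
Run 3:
x0 = 48; y0 = 61; x1 = 100; y1 = 182; c = 'darkslategray'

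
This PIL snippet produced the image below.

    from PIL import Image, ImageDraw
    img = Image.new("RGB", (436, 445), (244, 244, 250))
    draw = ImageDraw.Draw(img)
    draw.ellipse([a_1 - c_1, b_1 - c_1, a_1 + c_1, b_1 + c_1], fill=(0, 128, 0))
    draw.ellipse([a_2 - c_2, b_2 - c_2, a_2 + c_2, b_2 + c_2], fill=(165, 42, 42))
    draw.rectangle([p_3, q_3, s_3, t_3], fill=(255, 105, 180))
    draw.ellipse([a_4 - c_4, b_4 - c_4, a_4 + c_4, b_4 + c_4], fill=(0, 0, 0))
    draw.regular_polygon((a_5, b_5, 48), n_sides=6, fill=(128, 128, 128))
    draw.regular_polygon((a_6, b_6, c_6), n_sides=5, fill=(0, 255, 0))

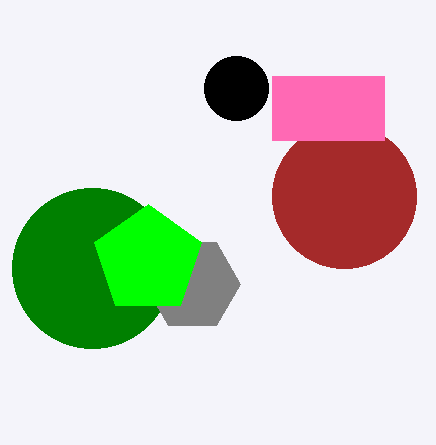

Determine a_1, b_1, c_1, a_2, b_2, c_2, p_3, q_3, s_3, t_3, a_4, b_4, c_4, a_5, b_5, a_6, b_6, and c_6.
a_1 = 92
b_1 = 268
c_1 = 80
a_2 = 344
b_2 = 196
c_2 = 72
p_3 = 272
q_3 = 76
s_3 = 384
t_3 = 140
a_4 = 236
b_4 = 88
c_4 = 32
a_5 = 192
b_5 = 284
a_6 = 148
b_6 = 260
c_6 = 56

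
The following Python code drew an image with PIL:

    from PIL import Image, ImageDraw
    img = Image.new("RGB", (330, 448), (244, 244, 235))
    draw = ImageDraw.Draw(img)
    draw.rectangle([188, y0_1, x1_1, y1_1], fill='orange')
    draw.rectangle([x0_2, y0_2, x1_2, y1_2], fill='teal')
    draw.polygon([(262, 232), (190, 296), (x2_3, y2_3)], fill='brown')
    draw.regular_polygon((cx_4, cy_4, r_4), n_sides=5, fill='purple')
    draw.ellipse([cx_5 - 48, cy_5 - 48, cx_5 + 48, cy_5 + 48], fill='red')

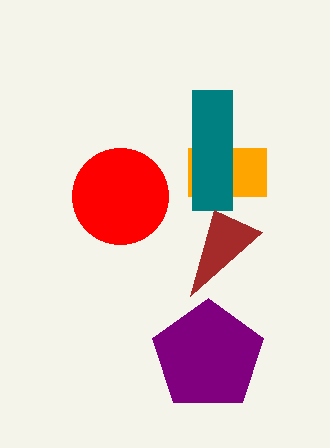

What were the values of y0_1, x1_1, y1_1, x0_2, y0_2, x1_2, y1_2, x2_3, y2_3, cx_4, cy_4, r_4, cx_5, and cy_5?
y0_1 = 148
x1_1 = 266
y1_1 = 196
x0_2 = 192
y0_2 = 90
x1_2 = 232
y1_2 = 210
x2_3 = 214
y2_3 = 210
cx_4 = 208
cy_4 = 356
r_4 = 58
cx_5 = 120
cy_5 = 196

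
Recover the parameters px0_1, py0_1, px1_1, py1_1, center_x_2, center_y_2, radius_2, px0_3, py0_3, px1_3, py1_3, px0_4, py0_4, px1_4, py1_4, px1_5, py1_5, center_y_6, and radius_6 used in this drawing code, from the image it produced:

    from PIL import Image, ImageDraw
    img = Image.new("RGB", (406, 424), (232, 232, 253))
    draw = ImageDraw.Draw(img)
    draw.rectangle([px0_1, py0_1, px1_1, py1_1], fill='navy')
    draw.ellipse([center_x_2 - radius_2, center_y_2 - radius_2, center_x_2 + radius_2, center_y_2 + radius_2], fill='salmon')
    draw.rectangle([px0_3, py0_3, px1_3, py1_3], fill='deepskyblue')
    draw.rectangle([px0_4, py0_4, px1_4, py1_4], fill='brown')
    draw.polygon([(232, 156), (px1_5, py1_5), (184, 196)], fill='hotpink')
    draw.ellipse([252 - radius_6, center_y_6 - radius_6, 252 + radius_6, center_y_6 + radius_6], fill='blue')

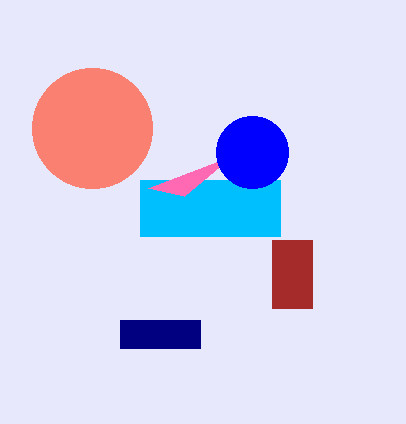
px0_1 = 120, py0_1 = 320, px1_1 = 200, py1_1 = 348, center_x_2 = 92, center_y_2 = 128, radius_2 = 60, px0_3 = 140, py0_3 = 180, px1_3 = 280, py1_3 = 236, px0_4 = 272, py0_4 = 240, px1_4 = 312, py1_4 = 308, px1_5 = 148, py1_5 = 188, center_y_6 = 152, radius_6 = 36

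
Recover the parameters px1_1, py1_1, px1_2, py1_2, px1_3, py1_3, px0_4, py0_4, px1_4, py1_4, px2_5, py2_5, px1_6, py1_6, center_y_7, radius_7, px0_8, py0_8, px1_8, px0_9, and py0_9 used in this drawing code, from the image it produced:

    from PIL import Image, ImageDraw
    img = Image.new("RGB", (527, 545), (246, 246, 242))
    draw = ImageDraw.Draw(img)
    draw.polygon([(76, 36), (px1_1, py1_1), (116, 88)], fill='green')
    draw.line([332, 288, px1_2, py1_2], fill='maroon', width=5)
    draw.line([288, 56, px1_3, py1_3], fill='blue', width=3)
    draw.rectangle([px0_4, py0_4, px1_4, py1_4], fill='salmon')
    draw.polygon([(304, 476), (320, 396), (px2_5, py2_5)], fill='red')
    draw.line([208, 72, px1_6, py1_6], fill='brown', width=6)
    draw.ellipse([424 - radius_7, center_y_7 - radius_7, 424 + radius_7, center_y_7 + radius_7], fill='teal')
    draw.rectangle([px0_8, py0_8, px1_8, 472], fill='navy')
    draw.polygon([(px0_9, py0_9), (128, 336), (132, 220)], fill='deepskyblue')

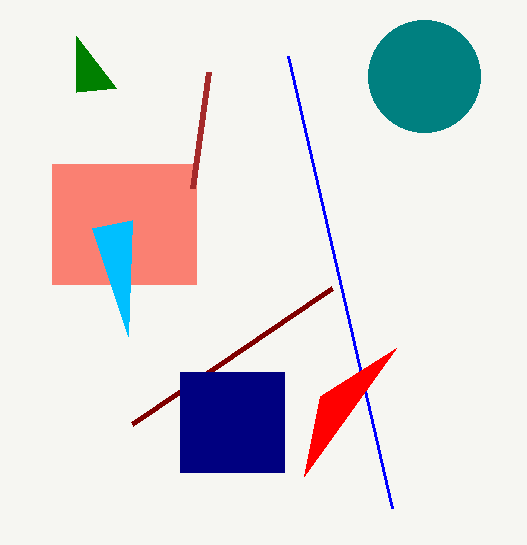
px1_1 = 76; py1_1 = 92; px1_2 = 132; py1_2 = 424; px1_3 = 392; py1_3 = 508; px0_4 = 52; py0_4 = 164; px1_4 = 196; py1_4 = 284; px2_5 = 396; py2_5 = 348; px1_6 = 192; py1_6 = 188; center_y_7 = 76; radius_7 = 56; px0_8 = 180; py0_8 = 372; px1_8 = 284; px0_9 = 92; py0_9 = 228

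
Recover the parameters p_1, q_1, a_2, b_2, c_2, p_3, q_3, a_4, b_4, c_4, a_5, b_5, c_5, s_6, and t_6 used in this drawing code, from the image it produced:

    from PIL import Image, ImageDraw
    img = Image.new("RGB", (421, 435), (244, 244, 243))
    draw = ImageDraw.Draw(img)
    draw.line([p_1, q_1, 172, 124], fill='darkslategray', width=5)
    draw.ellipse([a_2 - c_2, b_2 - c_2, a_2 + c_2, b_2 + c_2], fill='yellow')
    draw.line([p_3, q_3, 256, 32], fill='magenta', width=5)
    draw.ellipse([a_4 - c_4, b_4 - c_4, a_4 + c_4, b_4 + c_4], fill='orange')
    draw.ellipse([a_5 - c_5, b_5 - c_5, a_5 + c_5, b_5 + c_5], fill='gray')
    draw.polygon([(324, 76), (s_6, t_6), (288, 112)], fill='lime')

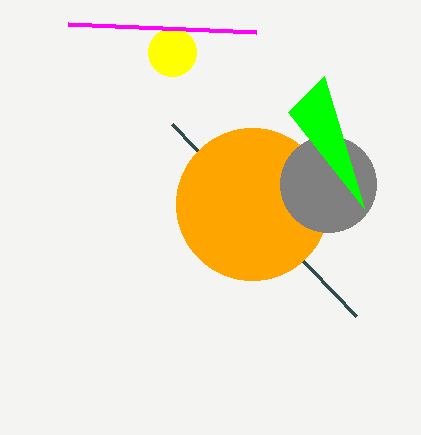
p_1 = 356
q_1 = 316
a_2 = 172
b_2 = 52
c_2 = 24
p_3 = 68
q_3 = 24
a_4 = 252
b_4 = 204
c_4 = 76
a_5 = 328
b_5 = 184
c_5 = 48
s_6 = 364
t_6 = 208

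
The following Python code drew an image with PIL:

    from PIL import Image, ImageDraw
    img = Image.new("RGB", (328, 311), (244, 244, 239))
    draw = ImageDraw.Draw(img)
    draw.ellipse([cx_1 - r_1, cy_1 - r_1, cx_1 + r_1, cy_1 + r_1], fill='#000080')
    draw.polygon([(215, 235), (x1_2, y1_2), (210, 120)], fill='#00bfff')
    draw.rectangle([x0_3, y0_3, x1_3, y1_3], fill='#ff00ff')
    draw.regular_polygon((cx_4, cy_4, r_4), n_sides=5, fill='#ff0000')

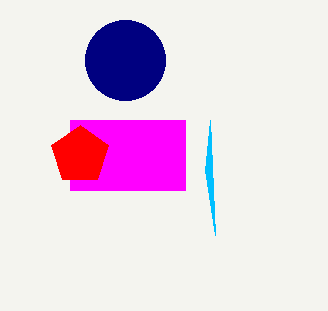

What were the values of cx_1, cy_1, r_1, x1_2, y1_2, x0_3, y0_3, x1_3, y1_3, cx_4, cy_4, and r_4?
cx_1 = 125, cy_1 = 60, r_1 = 40, x1_2 = 205, y1_2 = 170, x0_3 = 70, y0_3 = 120, x1_3 = 185, y1_3 = 190, cx_4 = 80, cy_4 = 155, r_4 = 30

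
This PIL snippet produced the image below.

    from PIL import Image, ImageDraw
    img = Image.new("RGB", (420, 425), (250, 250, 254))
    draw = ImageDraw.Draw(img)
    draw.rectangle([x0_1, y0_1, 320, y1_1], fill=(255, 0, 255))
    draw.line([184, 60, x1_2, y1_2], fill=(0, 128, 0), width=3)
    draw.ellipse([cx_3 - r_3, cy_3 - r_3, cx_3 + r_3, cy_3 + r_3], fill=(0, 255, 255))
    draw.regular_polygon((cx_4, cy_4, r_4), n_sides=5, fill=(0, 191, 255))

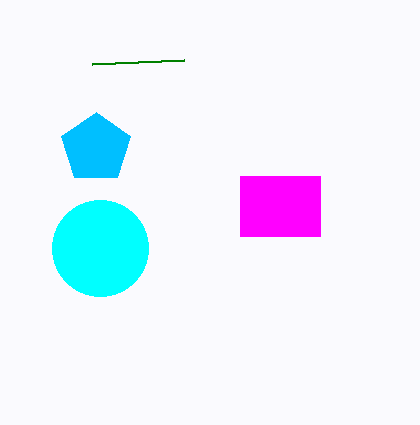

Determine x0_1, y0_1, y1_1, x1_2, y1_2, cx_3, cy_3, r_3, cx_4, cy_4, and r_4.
x0_1 = 240
y0_1 = 176
y1_1 = 236
x1_2 = 92
y1_2 = 64
cx_3 = 100
cy_3 = 248
r_3 = 48
cx_4 = 96
cy_4 = 148
r_4 = 36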